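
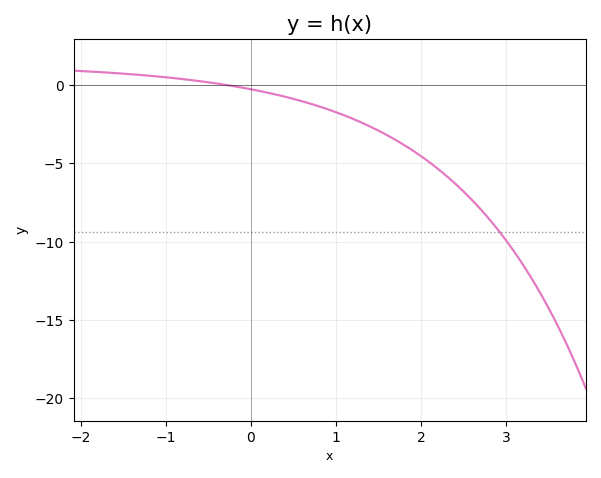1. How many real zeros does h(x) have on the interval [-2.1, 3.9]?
1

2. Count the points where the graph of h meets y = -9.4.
1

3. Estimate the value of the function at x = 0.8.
-1.36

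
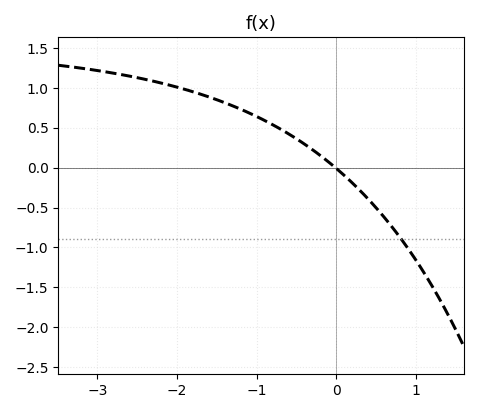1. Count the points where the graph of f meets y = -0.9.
1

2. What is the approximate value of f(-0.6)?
0.424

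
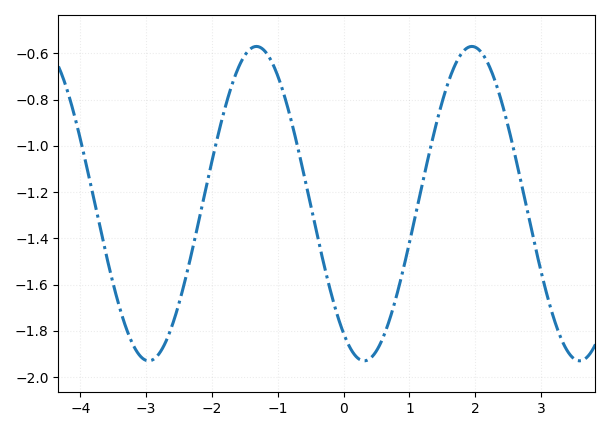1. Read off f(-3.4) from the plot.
-1.7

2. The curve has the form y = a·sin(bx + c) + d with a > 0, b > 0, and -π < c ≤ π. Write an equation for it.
y = 0.68sin(1.9x - 2.2) - 1.25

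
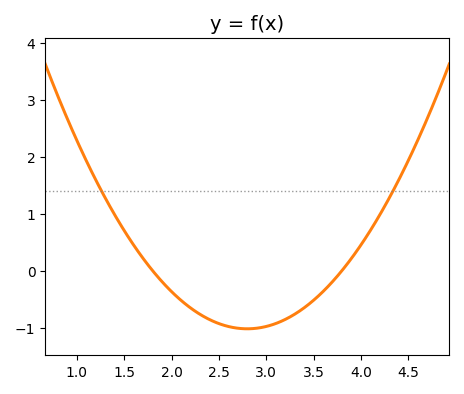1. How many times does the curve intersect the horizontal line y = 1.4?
2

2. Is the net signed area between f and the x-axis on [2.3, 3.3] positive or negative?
negative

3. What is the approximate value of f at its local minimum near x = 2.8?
-1.02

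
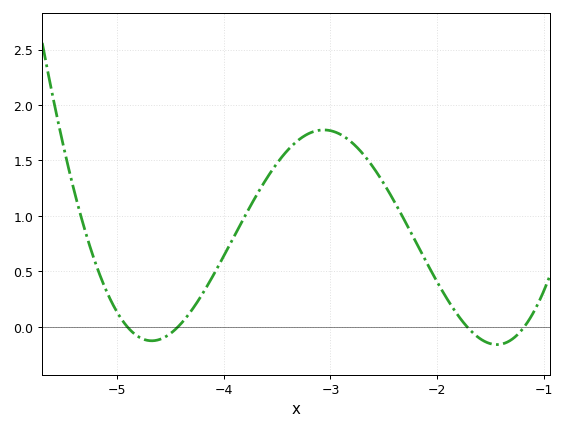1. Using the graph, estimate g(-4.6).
-0.1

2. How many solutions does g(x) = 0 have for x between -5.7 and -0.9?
4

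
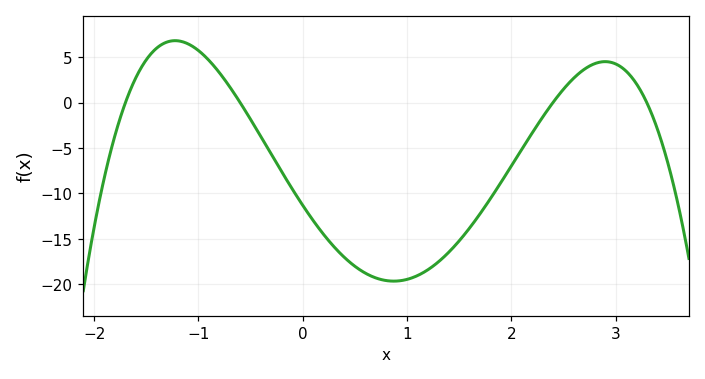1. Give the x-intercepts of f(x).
-1.7, -0.6, 2.4, 3.3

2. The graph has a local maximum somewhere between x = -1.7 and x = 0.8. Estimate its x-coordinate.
-1.22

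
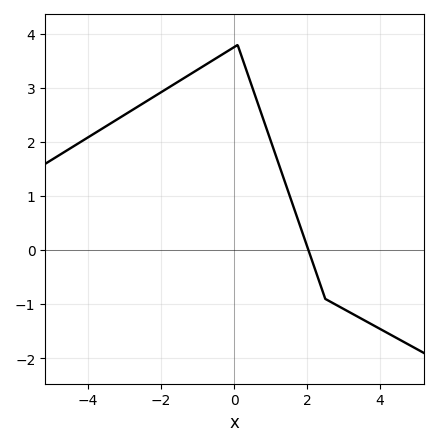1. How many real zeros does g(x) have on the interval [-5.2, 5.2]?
1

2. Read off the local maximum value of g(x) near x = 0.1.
3.8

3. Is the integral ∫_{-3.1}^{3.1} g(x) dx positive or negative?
positive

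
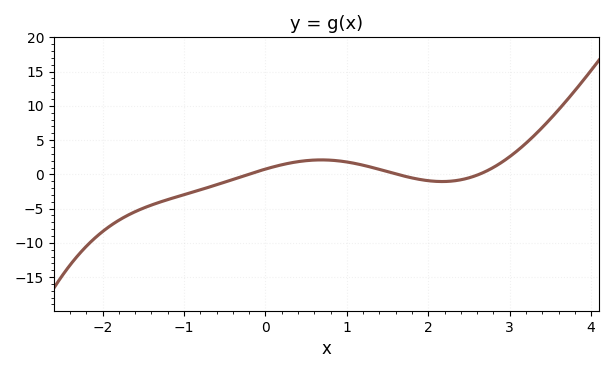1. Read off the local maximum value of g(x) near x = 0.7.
2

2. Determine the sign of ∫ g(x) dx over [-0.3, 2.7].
positive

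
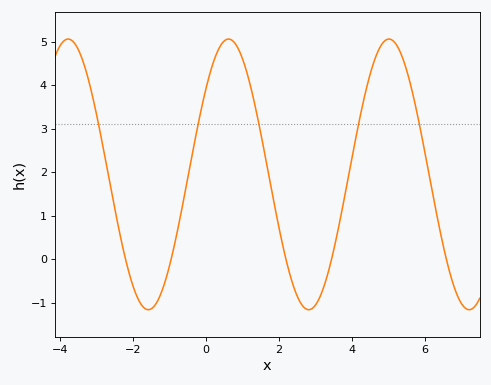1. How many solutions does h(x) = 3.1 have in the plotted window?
5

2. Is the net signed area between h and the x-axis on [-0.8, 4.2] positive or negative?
positive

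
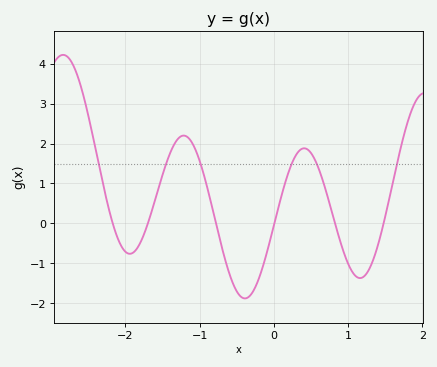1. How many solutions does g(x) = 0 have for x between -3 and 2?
6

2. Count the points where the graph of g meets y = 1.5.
6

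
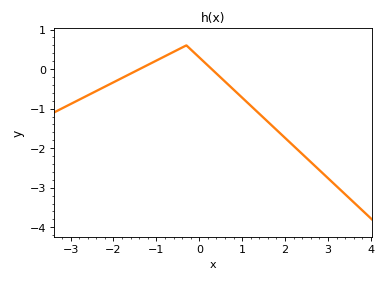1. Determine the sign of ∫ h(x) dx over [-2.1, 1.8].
negative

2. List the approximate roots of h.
-1.4, 0.3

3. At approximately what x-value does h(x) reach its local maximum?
-0.3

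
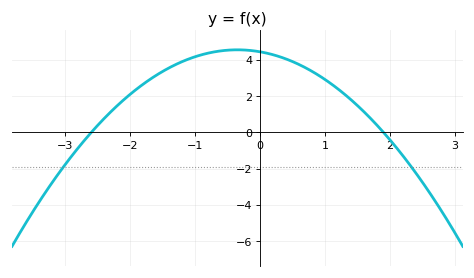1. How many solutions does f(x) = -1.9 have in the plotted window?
2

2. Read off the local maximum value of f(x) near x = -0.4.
4.6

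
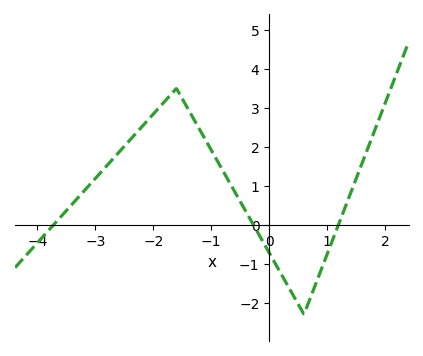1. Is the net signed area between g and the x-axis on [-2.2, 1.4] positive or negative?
positive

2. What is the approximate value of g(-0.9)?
1.65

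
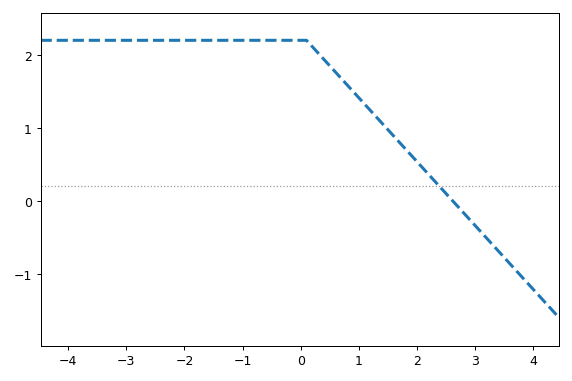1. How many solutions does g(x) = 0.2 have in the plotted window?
1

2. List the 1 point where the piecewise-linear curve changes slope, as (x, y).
(0.1, 2.2)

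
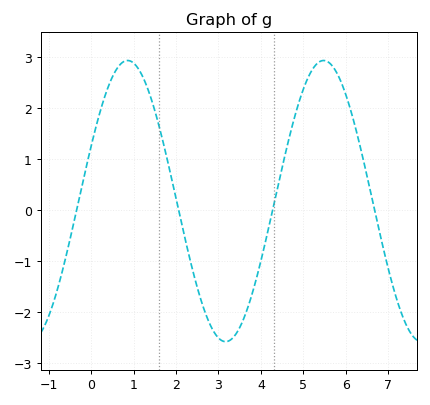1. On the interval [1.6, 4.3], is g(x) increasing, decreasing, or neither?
neither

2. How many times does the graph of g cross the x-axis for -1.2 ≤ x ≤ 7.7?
4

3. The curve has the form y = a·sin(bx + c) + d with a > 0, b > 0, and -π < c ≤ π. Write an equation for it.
y = 2.76sin(1.36x + 0.402) + 0.18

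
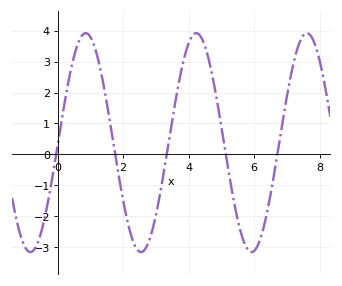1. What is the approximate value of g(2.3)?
-2.8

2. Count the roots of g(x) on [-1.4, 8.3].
5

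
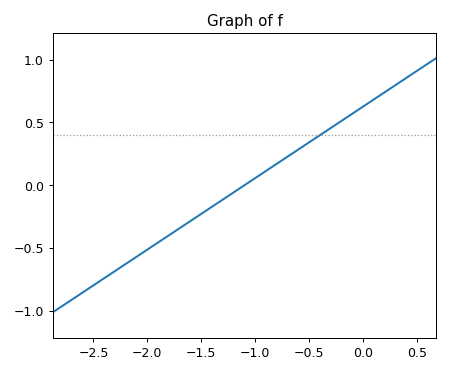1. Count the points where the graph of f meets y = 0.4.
1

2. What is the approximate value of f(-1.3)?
-0.1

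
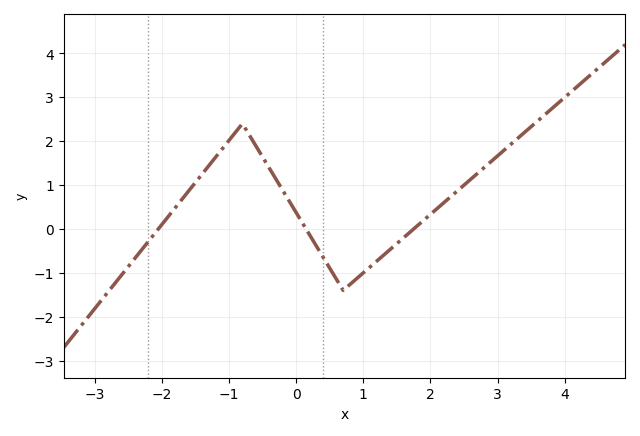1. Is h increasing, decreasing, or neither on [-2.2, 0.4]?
neither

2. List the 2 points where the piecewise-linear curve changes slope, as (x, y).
(-0.8, 2.4); (0.7, -1.4)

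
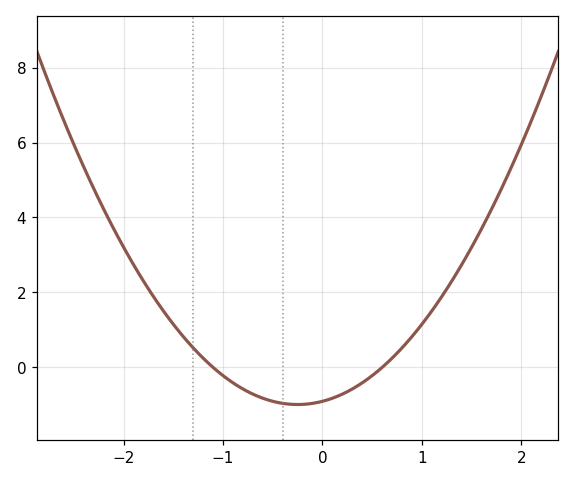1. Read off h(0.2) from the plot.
-0.8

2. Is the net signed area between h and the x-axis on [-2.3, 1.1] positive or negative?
positive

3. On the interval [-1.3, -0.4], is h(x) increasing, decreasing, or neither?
decreasing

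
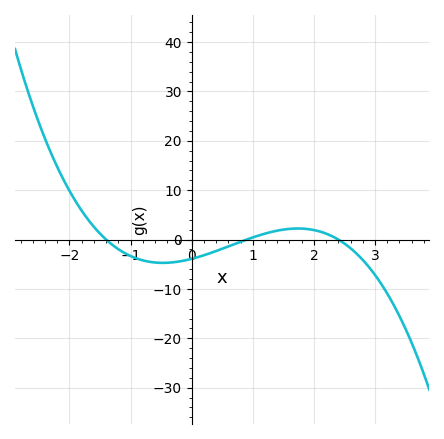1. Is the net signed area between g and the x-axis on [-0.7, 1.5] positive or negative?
negative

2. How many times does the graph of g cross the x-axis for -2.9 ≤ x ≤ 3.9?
3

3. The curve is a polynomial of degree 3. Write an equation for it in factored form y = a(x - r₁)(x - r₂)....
y = -1.29(x + 1.4)(x - 0.9)(x - 2.4)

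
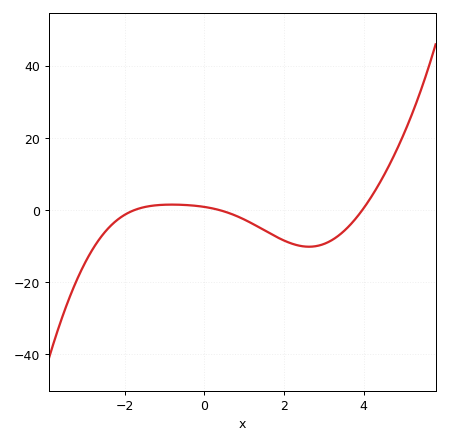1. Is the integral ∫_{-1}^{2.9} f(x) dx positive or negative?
negative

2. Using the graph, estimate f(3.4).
-6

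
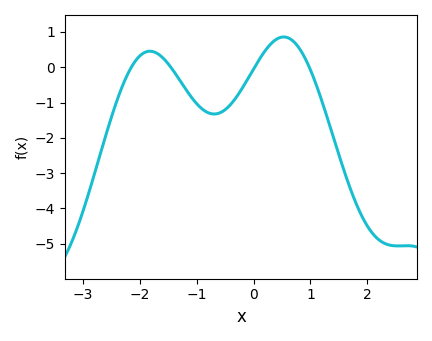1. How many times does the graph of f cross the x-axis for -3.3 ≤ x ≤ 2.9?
4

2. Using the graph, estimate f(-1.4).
-0.1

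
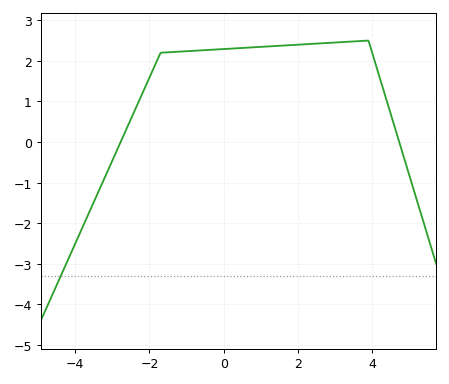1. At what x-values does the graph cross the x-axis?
-2.8, 4.8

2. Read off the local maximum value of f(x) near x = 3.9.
2.5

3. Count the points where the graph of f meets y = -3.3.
1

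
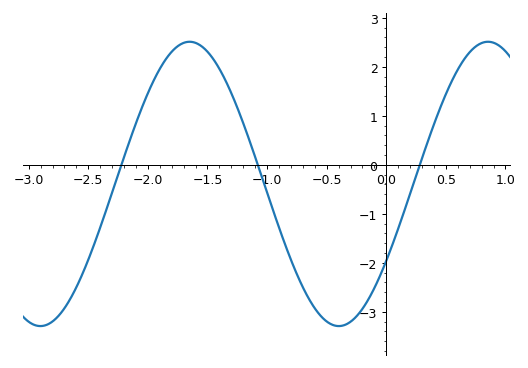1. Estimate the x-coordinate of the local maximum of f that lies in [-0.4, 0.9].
0.853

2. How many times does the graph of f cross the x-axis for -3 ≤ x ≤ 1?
3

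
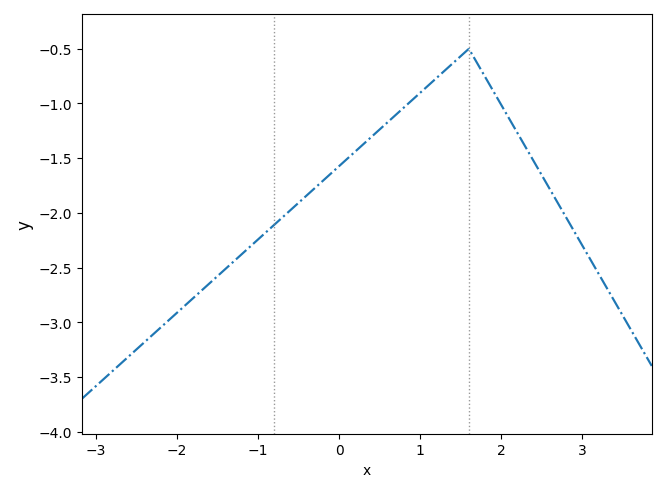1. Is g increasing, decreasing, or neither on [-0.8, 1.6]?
increasing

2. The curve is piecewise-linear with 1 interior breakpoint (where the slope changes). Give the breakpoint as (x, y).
(1.6, -0.5)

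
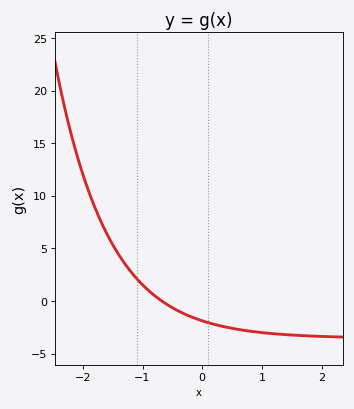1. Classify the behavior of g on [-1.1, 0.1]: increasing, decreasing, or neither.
decreasing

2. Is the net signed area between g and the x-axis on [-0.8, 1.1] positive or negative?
negative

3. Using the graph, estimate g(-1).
1.5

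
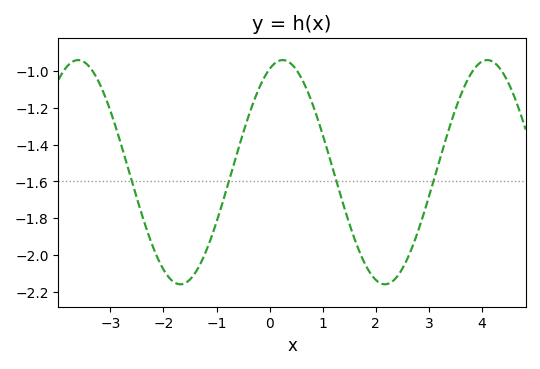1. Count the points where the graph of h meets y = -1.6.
4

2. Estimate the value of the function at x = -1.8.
-2.14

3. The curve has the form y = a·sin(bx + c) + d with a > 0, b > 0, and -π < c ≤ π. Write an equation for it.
y = 0.61sin(1.6x + 1.2) - 1.55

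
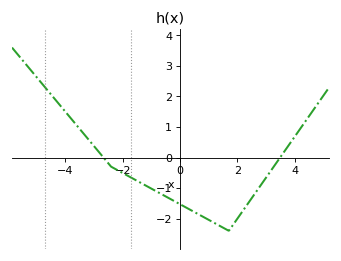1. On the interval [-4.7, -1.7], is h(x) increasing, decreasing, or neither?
decreasing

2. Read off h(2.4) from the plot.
-1.46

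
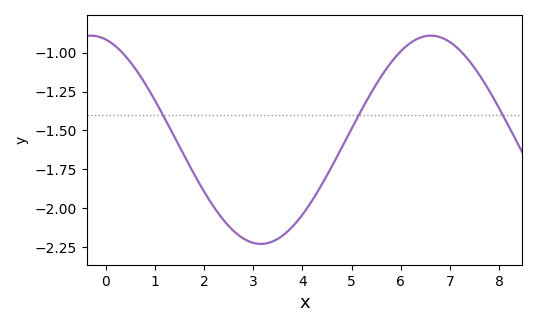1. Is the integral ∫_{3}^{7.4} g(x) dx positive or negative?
negative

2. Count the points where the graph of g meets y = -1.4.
3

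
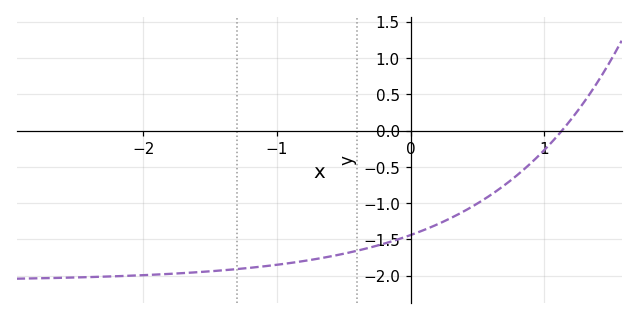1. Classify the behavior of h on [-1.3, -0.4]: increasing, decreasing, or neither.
increasing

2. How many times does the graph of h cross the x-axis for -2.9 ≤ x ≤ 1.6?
1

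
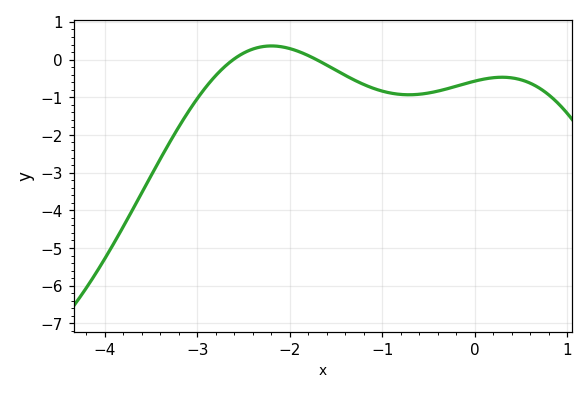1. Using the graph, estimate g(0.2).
-0.481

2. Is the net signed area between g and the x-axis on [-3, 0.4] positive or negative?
negative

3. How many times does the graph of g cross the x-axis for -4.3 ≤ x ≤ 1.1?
2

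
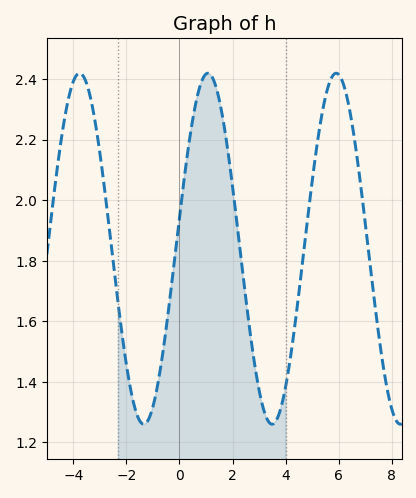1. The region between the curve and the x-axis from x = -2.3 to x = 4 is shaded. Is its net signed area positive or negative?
positive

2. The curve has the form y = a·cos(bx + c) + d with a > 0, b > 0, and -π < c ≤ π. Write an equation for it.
y = 0.58cos(1.3x - 1.39) + 1.84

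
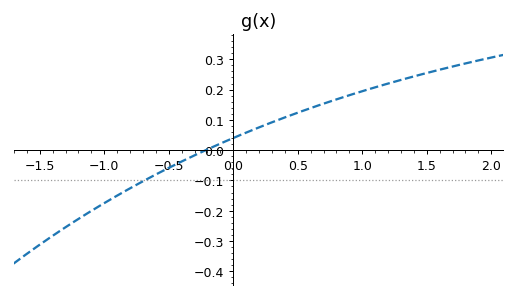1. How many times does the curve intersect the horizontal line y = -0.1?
1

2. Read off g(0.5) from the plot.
0.124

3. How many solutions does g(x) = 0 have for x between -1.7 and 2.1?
1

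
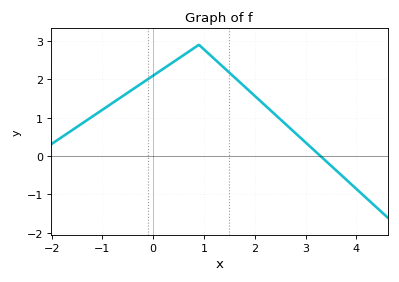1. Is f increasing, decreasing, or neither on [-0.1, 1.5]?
neither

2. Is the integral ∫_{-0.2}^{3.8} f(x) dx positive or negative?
positive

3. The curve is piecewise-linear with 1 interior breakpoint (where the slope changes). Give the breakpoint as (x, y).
(0.9, 2.9)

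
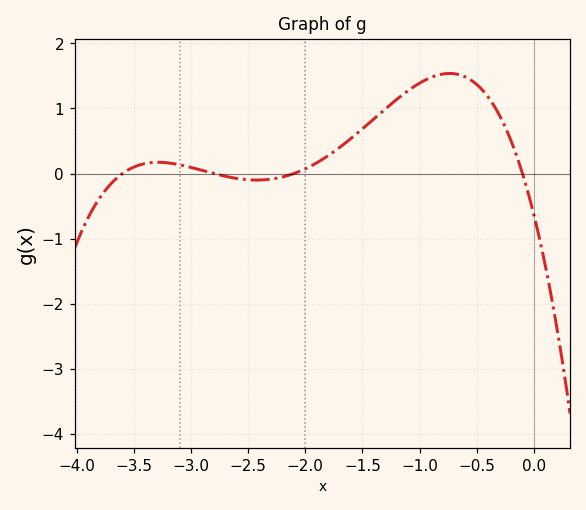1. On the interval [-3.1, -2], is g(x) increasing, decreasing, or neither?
neither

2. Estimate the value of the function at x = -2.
0.073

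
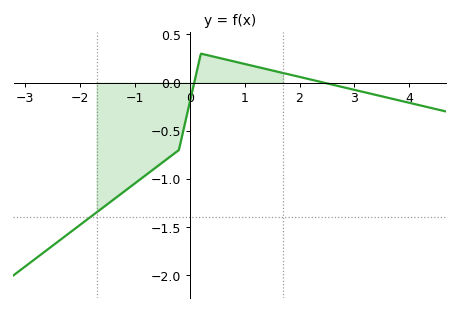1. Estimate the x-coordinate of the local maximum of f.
0.202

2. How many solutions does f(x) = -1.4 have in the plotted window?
1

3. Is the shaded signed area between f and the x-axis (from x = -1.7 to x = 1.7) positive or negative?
negative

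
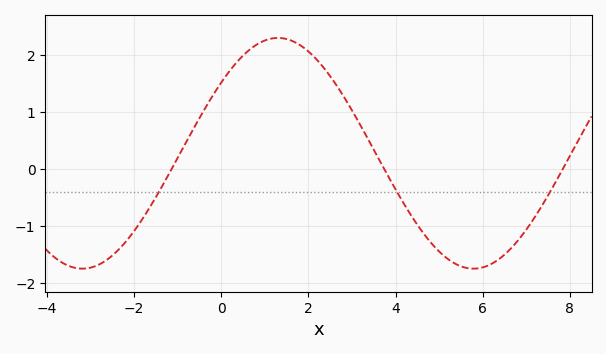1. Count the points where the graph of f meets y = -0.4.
3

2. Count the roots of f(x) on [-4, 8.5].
3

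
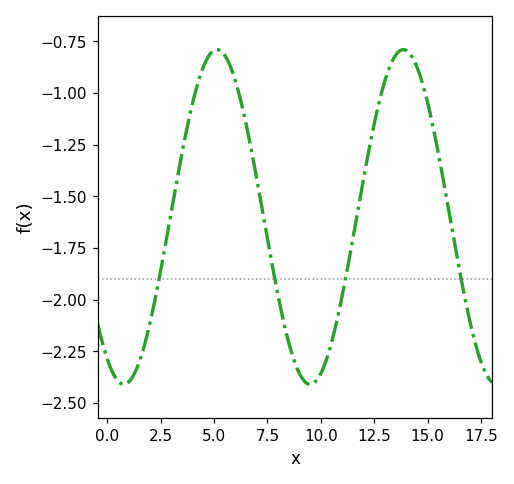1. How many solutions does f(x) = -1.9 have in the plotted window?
4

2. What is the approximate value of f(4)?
-1.05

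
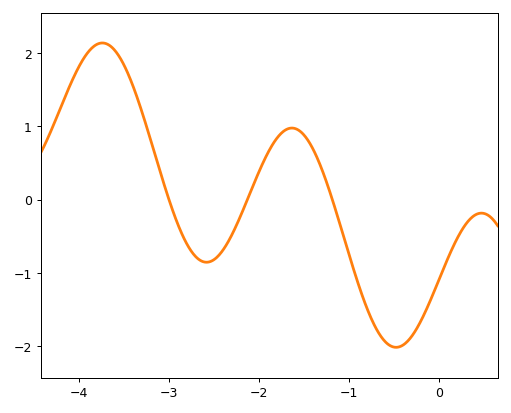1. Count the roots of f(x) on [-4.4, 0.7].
3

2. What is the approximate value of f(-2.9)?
-0.344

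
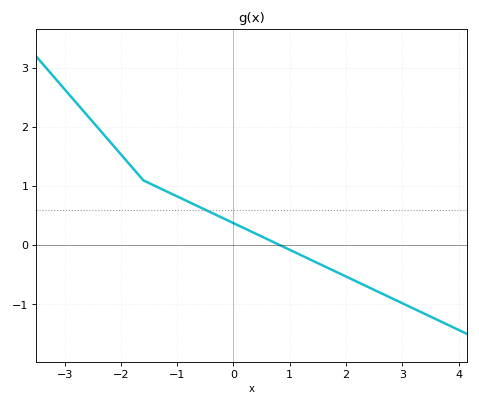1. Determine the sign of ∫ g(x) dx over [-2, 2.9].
positive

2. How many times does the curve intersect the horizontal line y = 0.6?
1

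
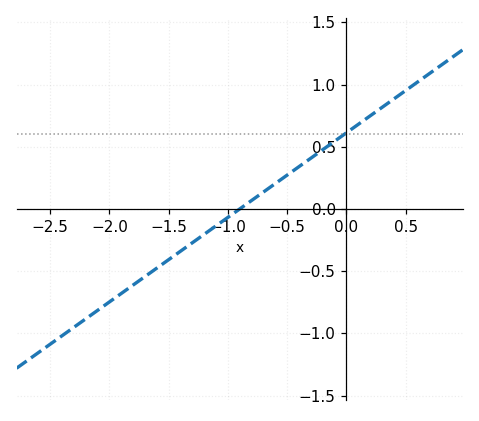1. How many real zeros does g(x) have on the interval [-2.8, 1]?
1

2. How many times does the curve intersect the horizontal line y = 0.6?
1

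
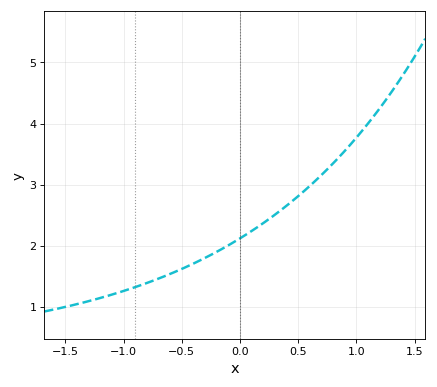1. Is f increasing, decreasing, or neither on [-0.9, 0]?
increasing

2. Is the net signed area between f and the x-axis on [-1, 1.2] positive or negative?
positive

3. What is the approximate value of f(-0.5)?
1.62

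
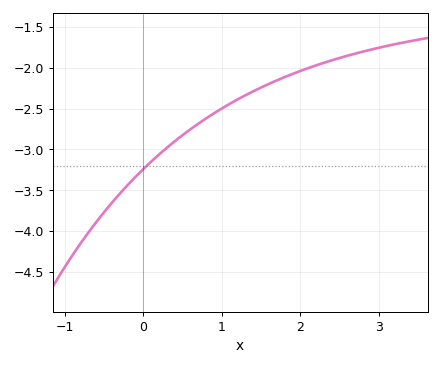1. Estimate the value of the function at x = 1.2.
-2.4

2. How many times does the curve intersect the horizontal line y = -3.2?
1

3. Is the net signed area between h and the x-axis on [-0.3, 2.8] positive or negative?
negative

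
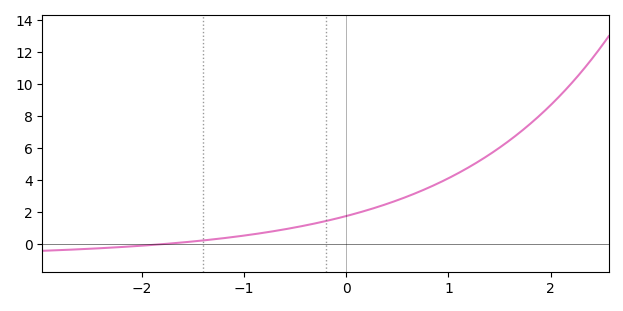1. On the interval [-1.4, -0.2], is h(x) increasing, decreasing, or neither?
increasing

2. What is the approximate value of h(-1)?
0.538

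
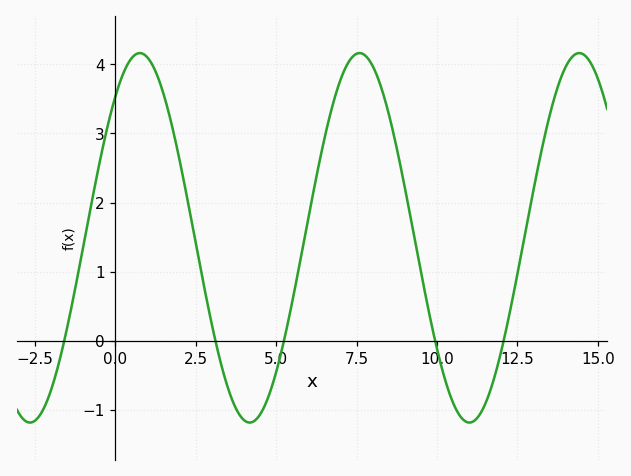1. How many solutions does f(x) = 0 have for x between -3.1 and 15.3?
5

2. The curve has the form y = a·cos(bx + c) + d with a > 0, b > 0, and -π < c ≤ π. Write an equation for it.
y = 2.67cos(0.92x - 0.7) + 1.49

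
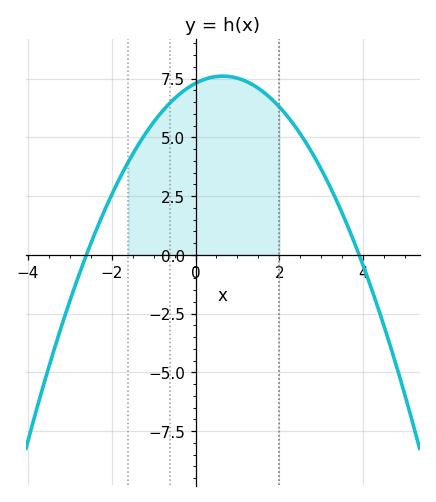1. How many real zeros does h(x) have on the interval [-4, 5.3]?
2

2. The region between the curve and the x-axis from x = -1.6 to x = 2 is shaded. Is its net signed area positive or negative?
positive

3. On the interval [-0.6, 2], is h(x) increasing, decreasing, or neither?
neither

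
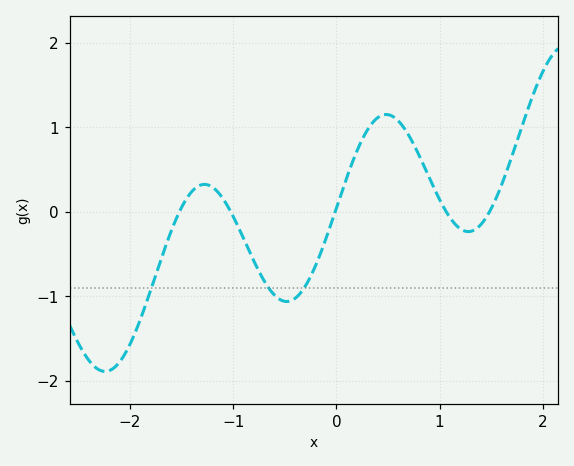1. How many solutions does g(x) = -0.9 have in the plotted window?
3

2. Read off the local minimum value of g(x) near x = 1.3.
-0.2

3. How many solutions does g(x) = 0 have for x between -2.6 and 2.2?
5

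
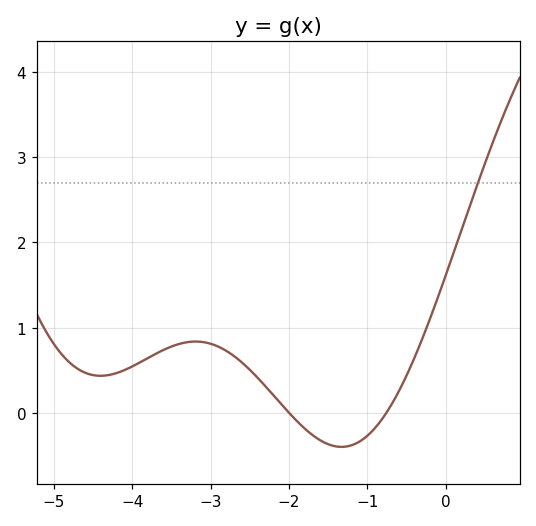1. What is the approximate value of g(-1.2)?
-0.4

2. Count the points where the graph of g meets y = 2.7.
1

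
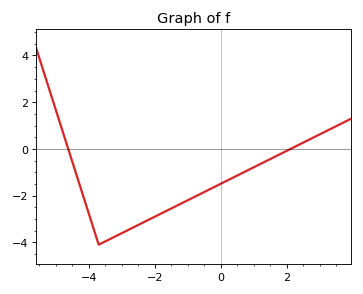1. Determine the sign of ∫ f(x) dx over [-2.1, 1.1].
negative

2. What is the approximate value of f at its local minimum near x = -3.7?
-4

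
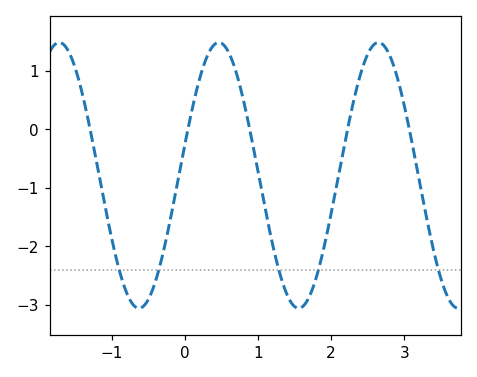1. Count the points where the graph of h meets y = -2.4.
5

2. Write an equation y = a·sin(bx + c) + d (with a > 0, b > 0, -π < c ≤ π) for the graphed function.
y = 2.27sin(2.9x + 0.23) - 0.79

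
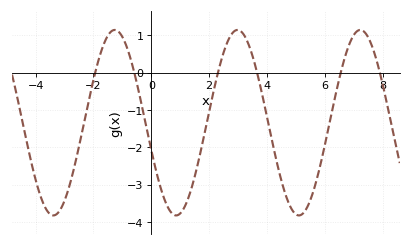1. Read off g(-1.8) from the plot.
0.4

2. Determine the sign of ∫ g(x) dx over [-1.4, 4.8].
negative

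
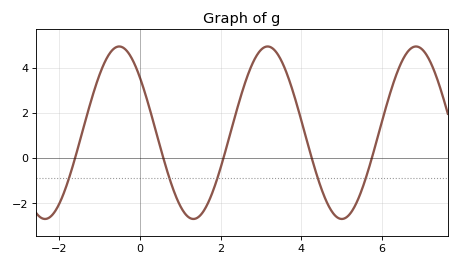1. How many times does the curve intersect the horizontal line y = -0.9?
5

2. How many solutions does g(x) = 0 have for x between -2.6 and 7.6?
5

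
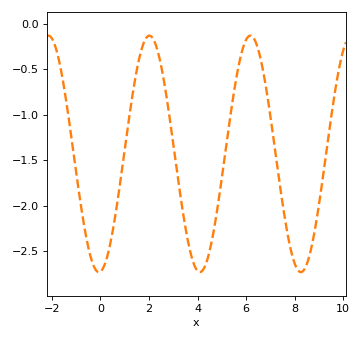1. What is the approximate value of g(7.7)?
-2.3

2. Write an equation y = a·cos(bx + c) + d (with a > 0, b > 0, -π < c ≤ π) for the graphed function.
y = 1.3cos(1.51x - 3.04) - 1.43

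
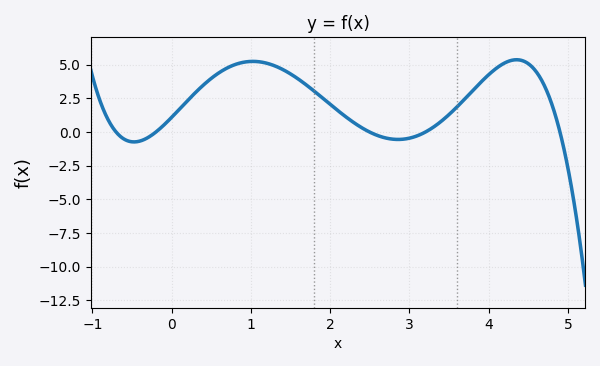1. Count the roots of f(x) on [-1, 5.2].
5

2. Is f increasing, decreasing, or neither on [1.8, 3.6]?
neither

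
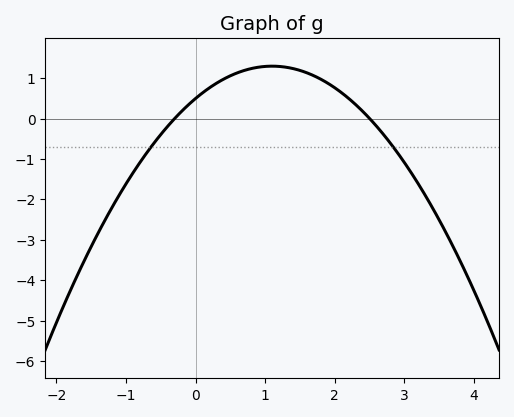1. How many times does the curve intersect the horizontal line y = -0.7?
2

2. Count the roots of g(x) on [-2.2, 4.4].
2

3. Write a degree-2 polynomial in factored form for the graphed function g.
y = -0.66(x + 0.3)(x - 2.5)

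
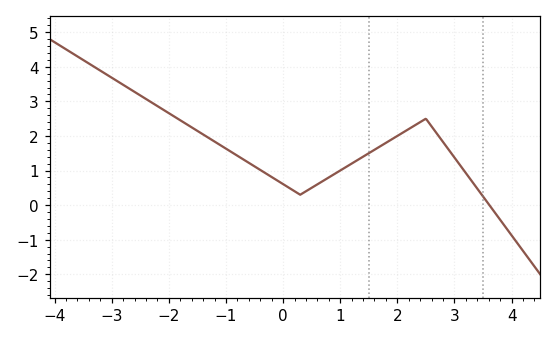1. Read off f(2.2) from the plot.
2.2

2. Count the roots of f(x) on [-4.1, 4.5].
1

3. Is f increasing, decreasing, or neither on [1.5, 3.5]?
neither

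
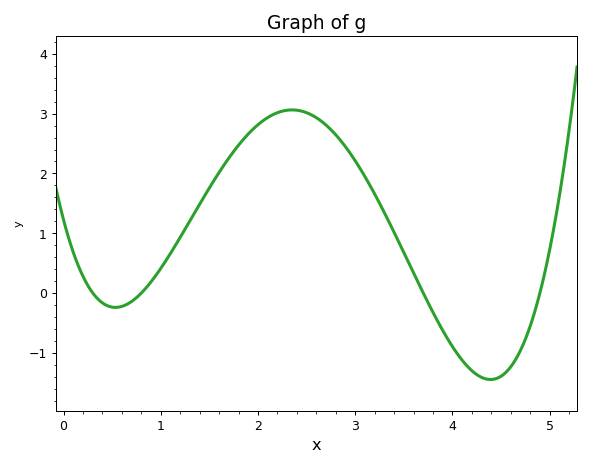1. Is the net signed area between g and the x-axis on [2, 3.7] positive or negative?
positive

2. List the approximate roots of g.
0.3, 0.8, 3.7, 4.9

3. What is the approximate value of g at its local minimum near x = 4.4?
-1.4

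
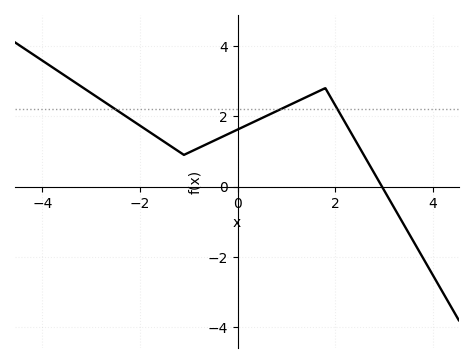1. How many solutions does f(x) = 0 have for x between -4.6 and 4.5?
1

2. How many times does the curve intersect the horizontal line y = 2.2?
3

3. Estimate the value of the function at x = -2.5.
2.19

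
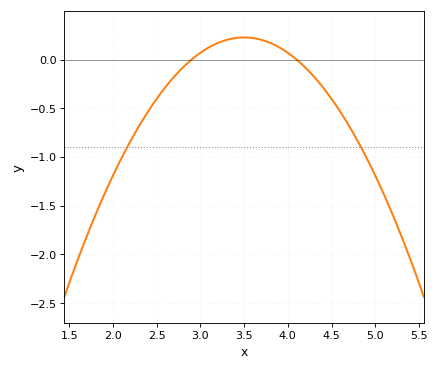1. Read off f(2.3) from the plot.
-0.68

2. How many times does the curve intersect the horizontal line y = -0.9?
2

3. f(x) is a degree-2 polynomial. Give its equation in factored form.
y = -0.63(x - 2.9)(x - 4.1)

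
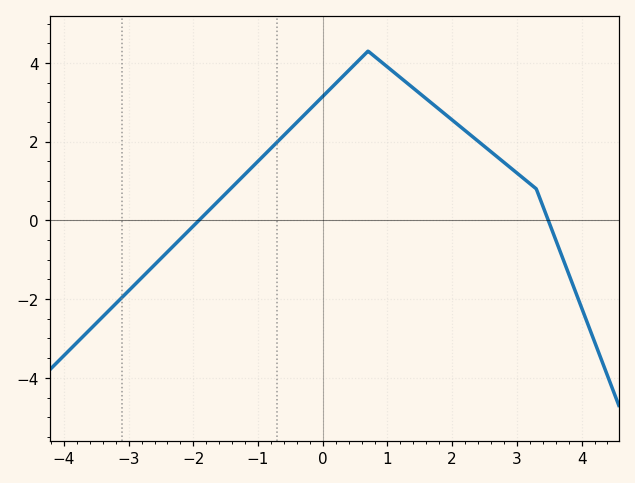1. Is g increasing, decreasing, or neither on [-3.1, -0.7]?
increasing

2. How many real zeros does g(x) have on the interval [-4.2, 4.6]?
2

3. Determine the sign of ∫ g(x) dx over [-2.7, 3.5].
positive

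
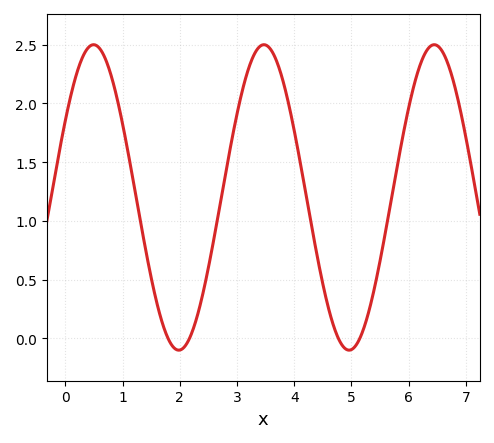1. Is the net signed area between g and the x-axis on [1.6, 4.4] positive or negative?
positive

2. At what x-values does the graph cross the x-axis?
1.8, 2.2, 4.8, 5.2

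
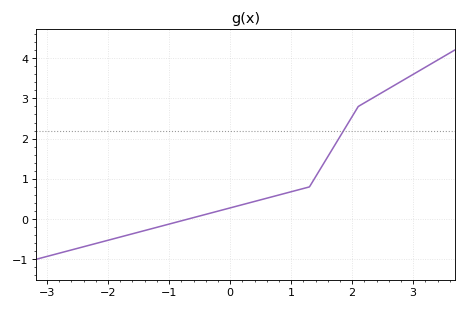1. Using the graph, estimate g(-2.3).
-0.6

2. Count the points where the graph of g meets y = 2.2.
1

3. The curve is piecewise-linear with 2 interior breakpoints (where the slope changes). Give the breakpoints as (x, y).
(1.3, 0.8); (2.1, 2.8)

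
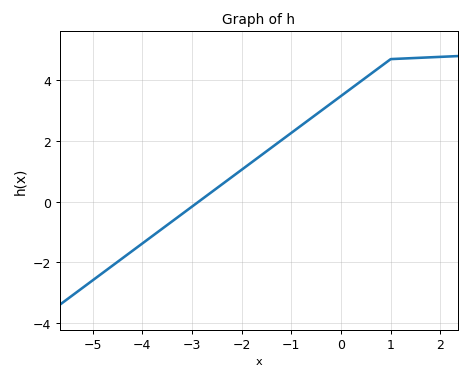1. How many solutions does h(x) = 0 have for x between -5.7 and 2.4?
1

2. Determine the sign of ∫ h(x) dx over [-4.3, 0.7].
positive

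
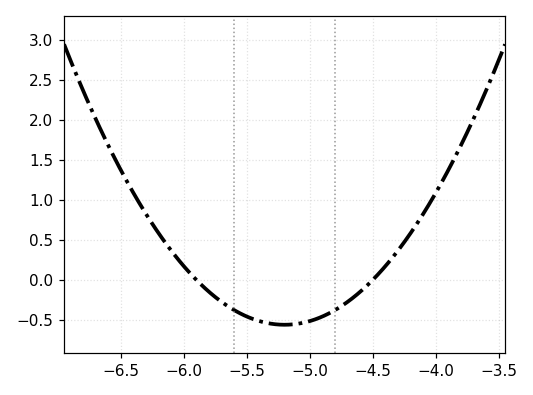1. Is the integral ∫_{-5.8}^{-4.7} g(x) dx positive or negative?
negative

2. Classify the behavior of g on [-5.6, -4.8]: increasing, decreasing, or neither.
neither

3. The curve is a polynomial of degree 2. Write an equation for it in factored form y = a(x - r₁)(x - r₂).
y = 1.14(x + 5.9)(x + 4.5)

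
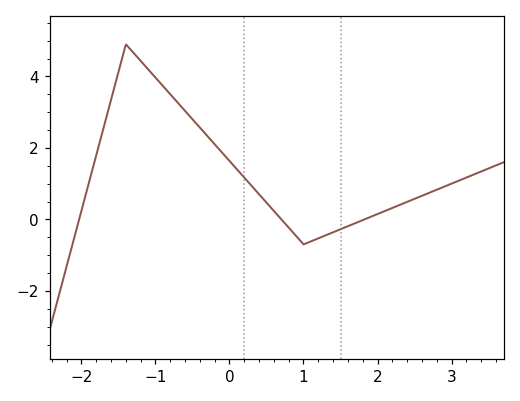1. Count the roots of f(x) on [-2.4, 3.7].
3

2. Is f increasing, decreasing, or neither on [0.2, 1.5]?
neither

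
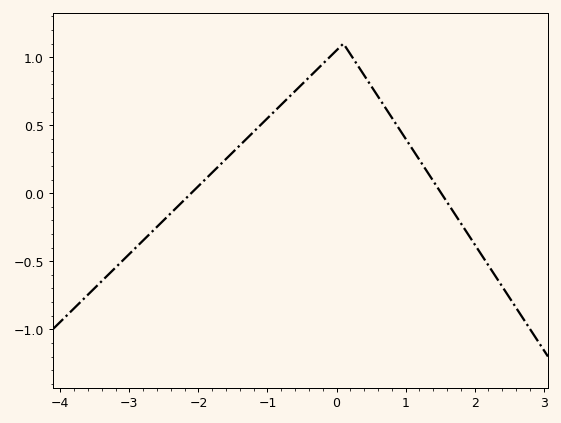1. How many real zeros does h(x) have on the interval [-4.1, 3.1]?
2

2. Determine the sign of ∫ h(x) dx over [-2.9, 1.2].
positive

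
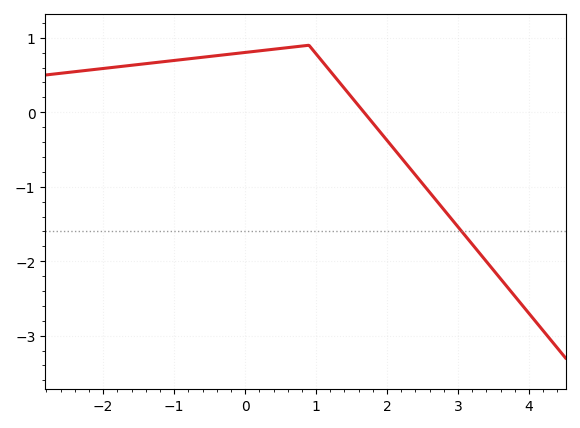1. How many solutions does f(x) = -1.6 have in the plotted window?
1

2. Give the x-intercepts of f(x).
1.67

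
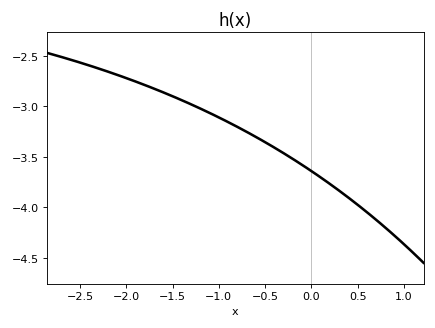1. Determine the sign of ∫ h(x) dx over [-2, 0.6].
negative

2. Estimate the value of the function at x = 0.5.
-3.97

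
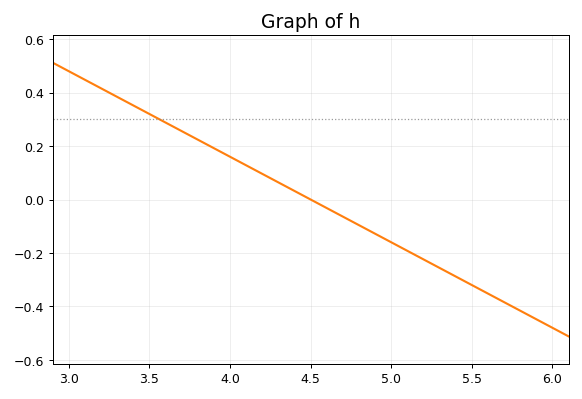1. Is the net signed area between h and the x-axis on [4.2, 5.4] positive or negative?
negative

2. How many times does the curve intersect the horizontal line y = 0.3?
1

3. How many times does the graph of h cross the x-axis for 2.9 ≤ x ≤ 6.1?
1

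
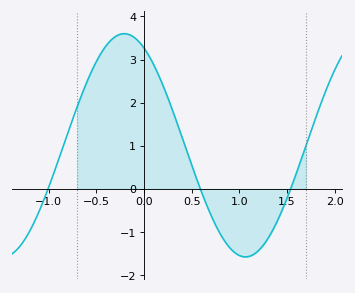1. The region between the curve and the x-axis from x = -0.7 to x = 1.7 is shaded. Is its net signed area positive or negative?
positive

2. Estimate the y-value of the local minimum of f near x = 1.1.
-1.6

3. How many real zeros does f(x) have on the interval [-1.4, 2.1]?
3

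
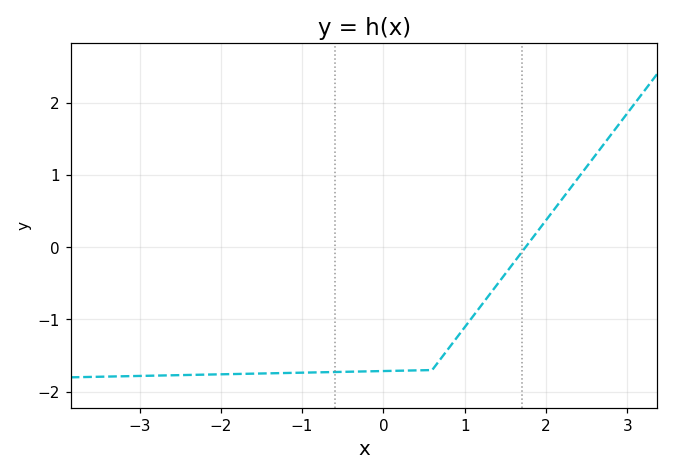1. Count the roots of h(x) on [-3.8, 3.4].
1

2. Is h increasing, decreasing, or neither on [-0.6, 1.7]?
increasing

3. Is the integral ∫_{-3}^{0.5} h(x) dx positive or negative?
negative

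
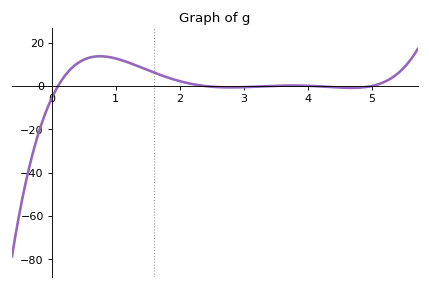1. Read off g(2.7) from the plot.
-0.598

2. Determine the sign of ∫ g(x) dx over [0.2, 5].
positive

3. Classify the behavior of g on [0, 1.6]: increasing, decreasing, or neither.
neither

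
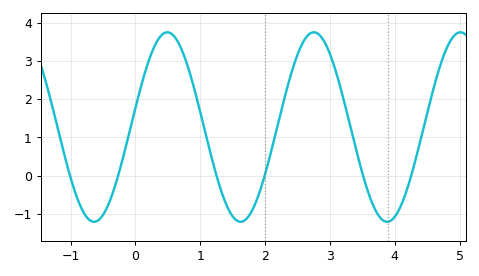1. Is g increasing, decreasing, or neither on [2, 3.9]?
neither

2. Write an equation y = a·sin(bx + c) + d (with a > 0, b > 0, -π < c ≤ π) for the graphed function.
y = 2.48sin(2.8x + 0.2) + 1.27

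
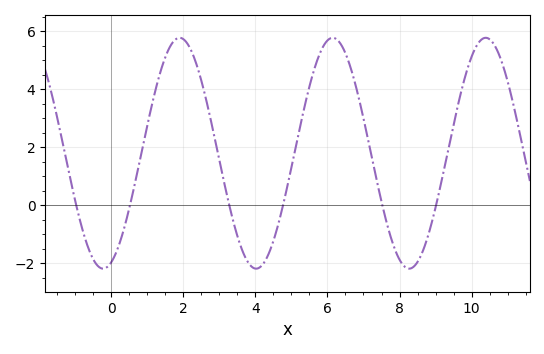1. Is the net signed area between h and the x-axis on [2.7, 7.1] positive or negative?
positive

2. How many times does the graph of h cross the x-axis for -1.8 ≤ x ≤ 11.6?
6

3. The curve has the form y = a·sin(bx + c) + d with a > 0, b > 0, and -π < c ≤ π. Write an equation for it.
y = 3.98sin(1.48x - 1.24) + 1.79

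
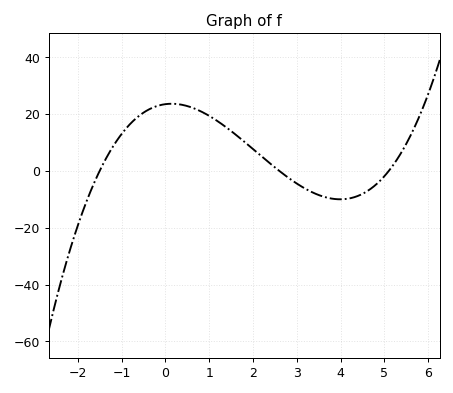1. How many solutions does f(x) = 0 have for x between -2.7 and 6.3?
3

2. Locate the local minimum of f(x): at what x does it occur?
4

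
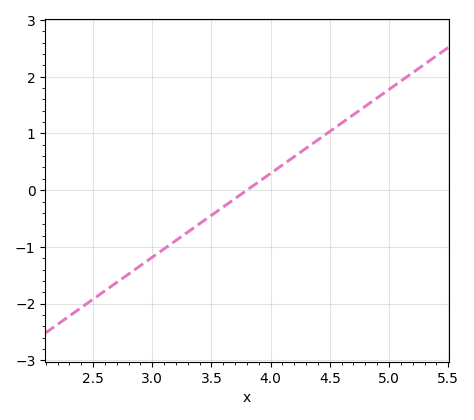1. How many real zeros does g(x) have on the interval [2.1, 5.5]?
1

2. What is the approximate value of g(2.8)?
-1.5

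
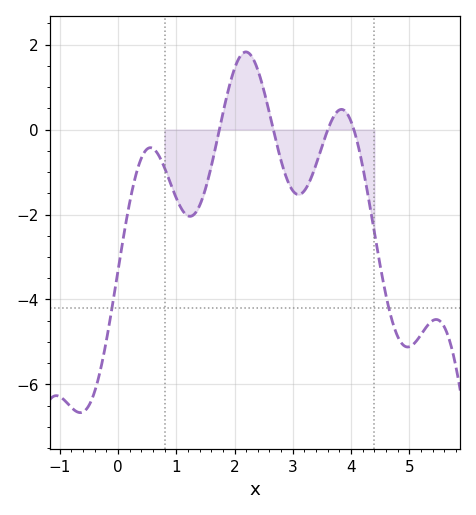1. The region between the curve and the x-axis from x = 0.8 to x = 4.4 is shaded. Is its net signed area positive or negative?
negative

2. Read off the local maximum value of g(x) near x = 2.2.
1.8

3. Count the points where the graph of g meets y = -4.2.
2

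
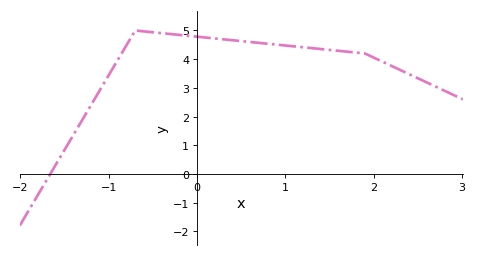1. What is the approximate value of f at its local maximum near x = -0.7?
5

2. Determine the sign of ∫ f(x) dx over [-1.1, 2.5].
positive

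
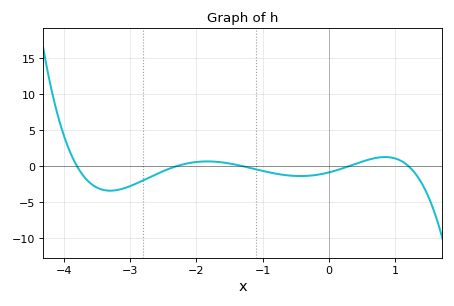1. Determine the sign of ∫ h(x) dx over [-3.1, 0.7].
negative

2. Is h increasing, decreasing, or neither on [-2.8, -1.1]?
neither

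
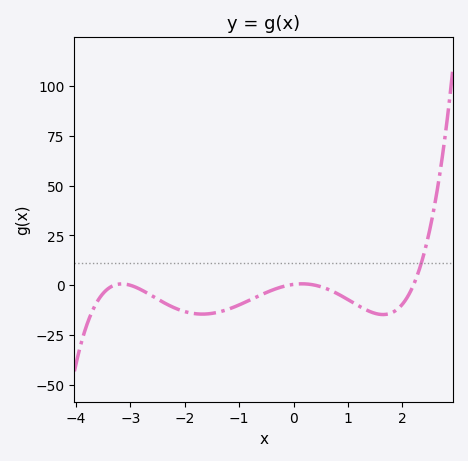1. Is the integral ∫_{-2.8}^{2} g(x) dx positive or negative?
negative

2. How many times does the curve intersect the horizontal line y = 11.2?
1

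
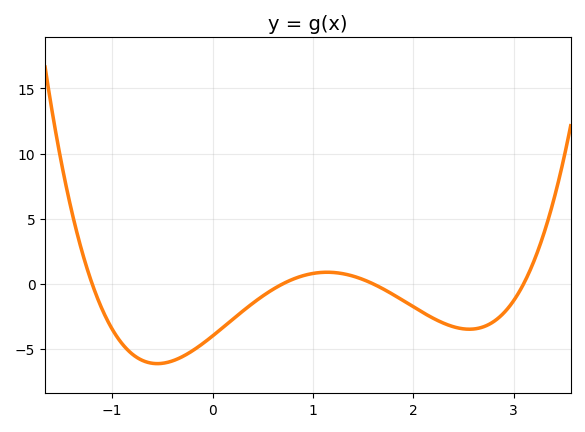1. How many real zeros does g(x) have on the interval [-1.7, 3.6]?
4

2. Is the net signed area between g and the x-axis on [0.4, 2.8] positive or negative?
negative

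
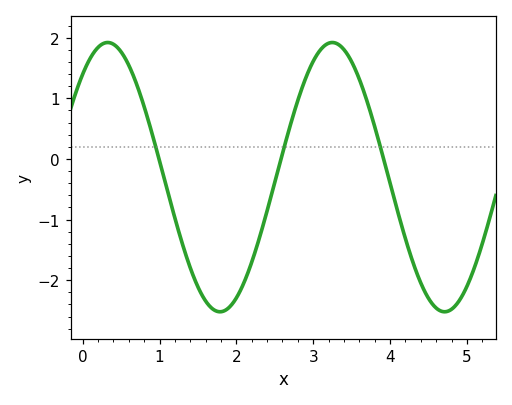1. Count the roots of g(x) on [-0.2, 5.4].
3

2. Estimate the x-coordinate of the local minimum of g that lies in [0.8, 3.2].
1.79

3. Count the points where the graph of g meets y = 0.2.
3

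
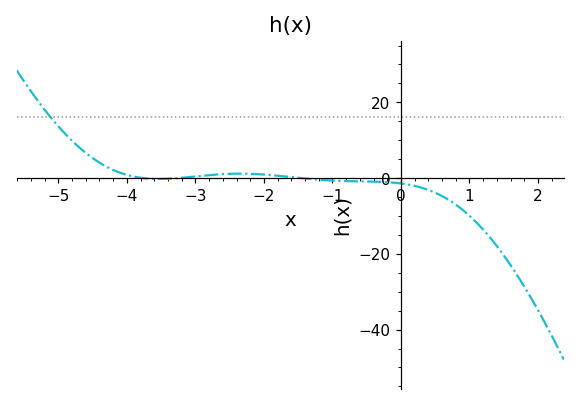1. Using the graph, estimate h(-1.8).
0.629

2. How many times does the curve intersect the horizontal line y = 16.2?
1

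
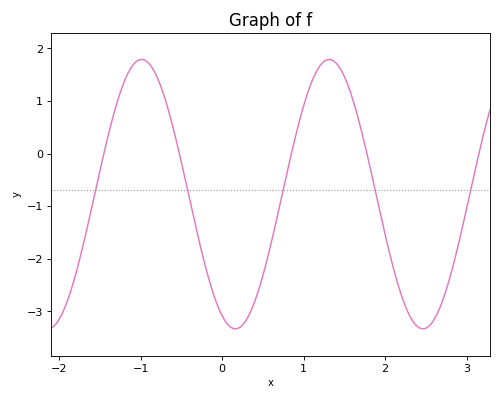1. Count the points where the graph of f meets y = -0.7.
5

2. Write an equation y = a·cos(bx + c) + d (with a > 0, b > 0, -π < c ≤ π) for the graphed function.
y = 2.56cos(2.7x + 2.7) - 0.77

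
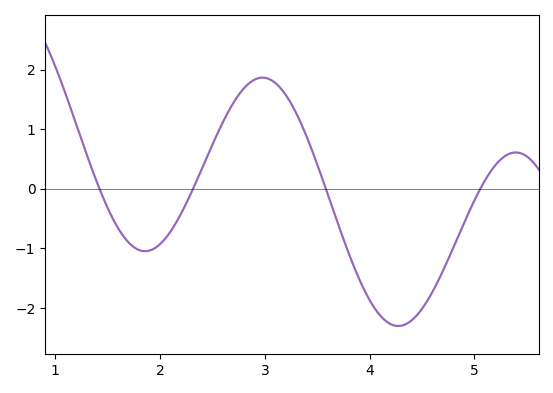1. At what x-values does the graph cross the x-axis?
1.42, 2.31, 3.58, 5.06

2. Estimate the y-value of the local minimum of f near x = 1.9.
-1.05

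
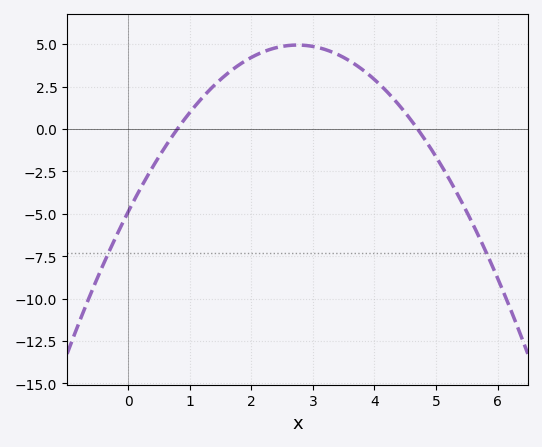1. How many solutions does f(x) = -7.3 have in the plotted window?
2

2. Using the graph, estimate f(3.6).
4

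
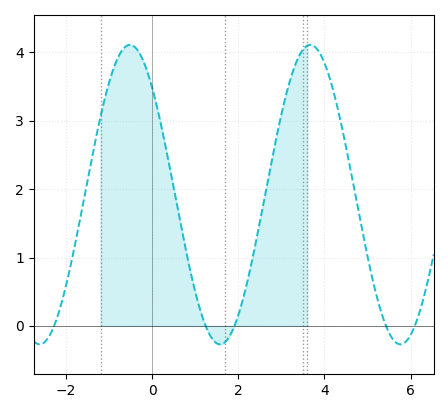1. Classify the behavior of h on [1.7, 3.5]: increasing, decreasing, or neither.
increasing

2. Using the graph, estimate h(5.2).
0.5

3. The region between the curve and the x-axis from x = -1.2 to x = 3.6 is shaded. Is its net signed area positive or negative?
positive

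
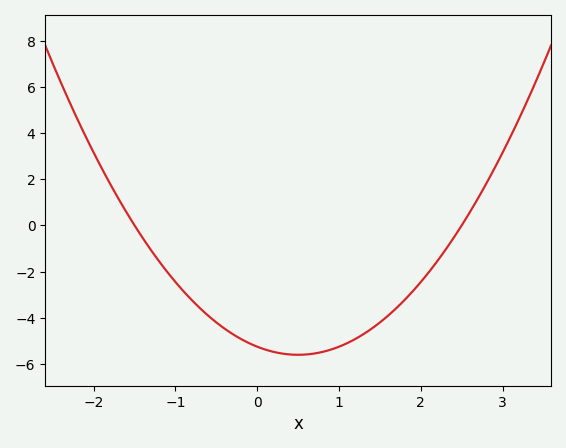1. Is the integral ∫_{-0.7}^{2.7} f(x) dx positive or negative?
negative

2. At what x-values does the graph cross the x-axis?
-1.5, 2.5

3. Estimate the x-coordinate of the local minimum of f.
0.5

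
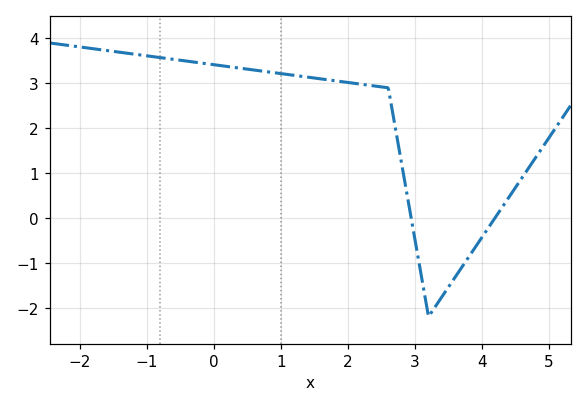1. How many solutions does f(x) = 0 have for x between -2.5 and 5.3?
2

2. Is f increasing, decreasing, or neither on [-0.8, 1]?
decreasing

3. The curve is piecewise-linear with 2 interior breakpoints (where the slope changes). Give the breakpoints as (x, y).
(2.6, 2.9); (3.2, -2.2)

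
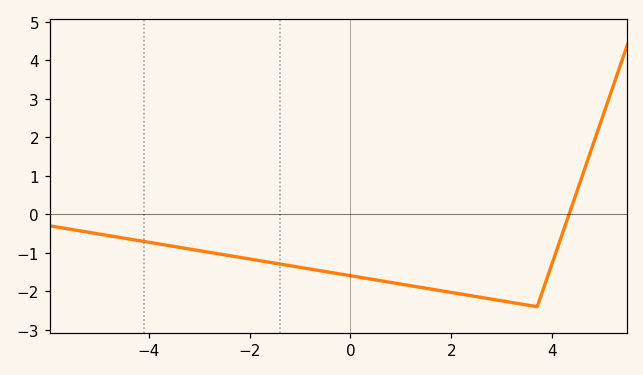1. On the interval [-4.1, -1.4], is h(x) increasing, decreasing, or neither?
decreasing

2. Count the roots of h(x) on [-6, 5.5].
1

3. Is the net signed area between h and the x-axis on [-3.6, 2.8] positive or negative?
negative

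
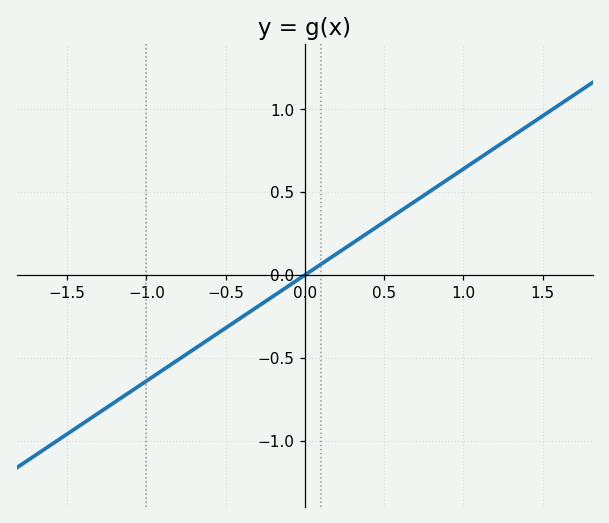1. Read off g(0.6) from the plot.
0.4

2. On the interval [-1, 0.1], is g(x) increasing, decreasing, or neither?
increasing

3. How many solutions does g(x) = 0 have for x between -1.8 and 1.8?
1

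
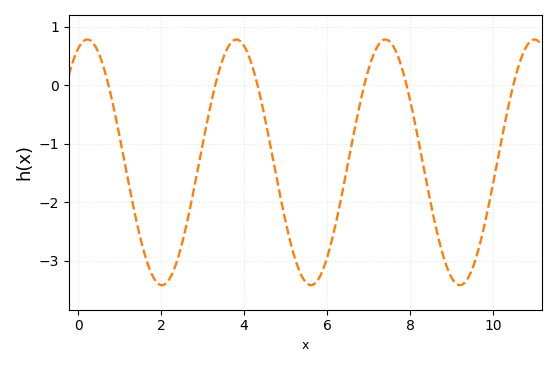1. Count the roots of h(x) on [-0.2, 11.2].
6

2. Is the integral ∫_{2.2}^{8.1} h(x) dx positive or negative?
negative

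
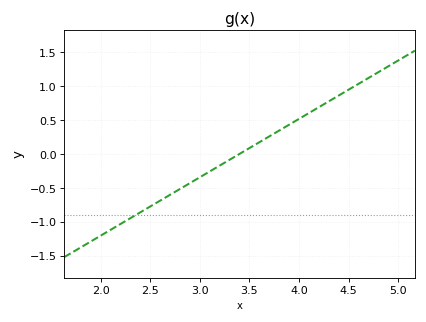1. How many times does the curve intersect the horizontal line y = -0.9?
1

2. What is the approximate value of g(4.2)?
0.7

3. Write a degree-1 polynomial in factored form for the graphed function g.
y = 0.86(x - 3.4)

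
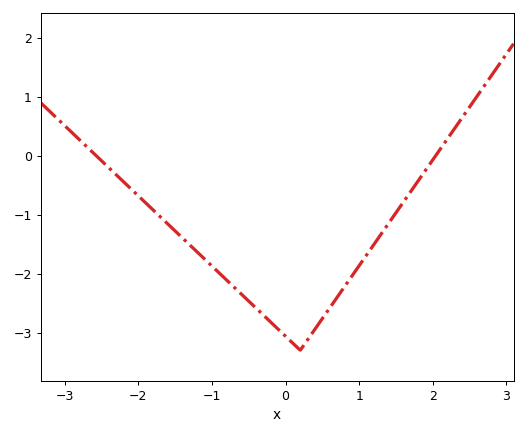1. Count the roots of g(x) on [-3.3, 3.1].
2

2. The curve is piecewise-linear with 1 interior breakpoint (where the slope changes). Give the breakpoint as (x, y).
(0.2, -3.3)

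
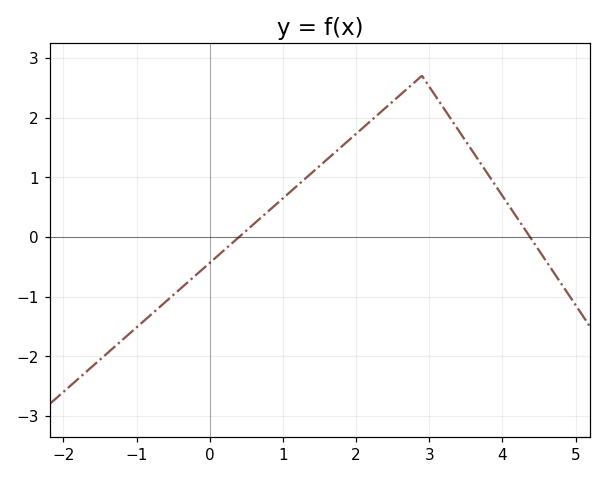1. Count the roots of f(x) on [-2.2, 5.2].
2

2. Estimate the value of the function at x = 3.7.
1.2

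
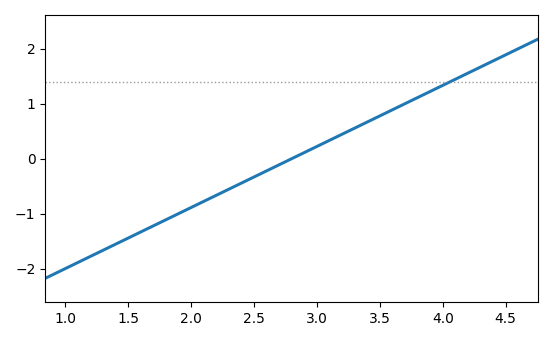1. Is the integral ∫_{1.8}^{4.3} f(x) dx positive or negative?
positive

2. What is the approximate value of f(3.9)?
1.2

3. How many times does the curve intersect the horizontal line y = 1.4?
1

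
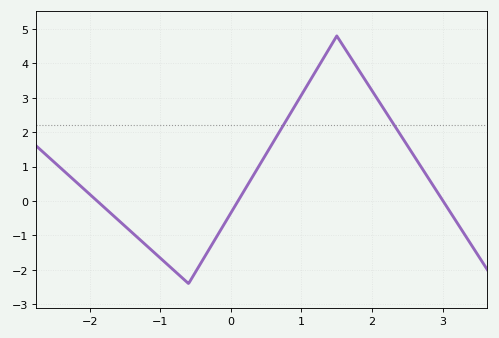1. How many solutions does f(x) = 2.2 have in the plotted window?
2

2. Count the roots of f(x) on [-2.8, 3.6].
3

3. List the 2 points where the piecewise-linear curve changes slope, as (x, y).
(-0.6, -2.4); (1.5, 4.8)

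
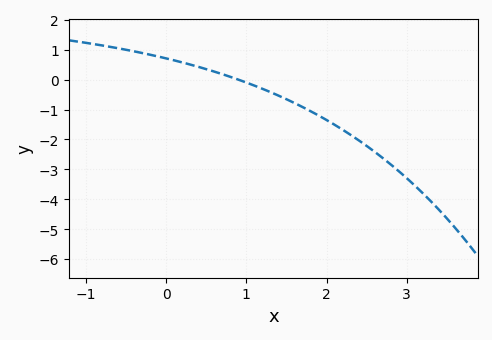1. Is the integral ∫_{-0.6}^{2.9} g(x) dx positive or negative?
negative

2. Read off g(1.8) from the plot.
-1.05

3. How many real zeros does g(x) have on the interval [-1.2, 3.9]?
1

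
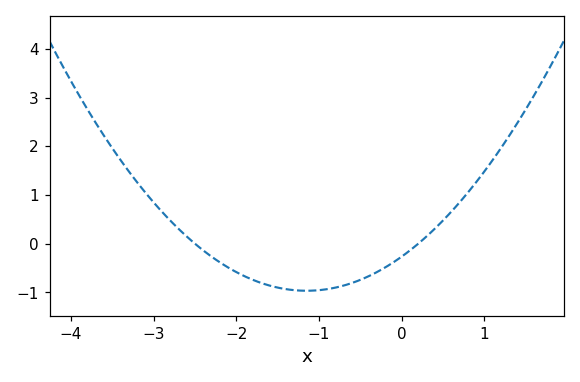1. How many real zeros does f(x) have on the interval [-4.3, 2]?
2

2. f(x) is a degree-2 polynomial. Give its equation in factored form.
y = 0.53(x + 2.5)(x - 0.2)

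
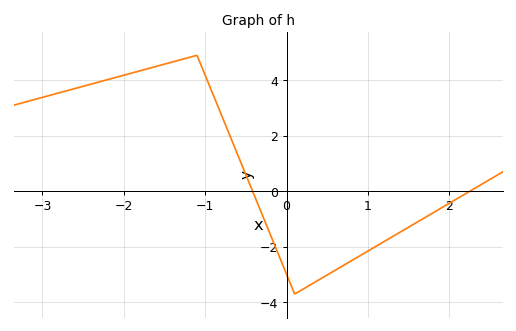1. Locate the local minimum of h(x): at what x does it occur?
0.102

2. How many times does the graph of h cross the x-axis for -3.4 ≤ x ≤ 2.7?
2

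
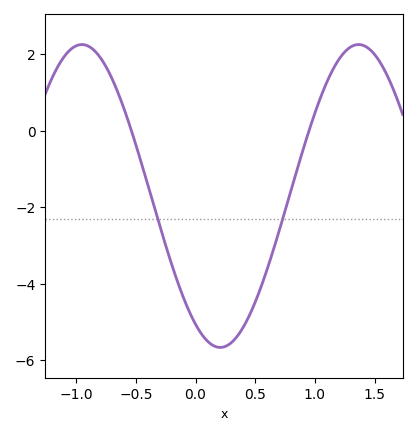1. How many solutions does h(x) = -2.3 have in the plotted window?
2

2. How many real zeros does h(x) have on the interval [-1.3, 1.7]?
2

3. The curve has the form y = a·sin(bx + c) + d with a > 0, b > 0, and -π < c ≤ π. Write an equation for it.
y = 3.96sin(2.7x - 2.1) - 1.71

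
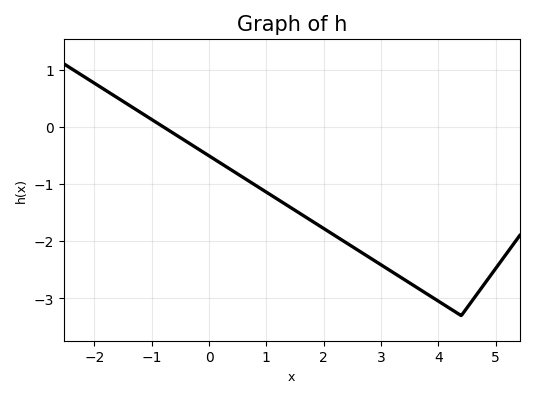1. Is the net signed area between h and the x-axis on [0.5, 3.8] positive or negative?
negative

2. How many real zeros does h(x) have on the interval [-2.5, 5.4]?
1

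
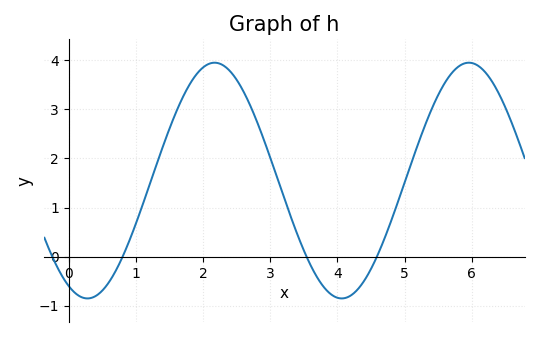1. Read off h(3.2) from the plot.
1.2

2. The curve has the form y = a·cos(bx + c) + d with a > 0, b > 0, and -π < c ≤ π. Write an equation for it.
y = 2.4cos(1.7x + 2.7) + 1.55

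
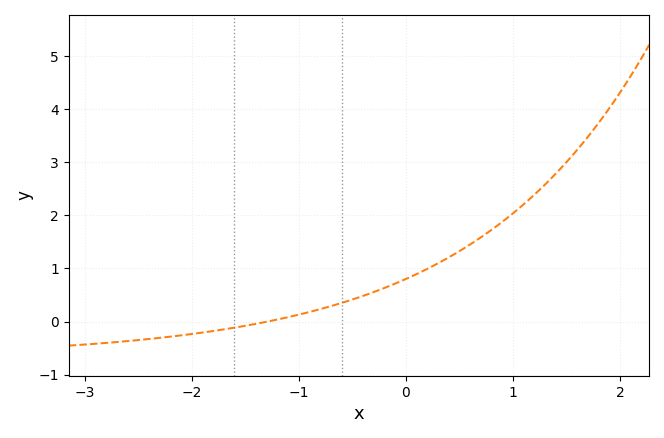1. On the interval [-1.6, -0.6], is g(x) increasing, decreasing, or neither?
increasing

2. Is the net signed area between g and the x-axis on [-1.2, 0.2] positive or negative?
positive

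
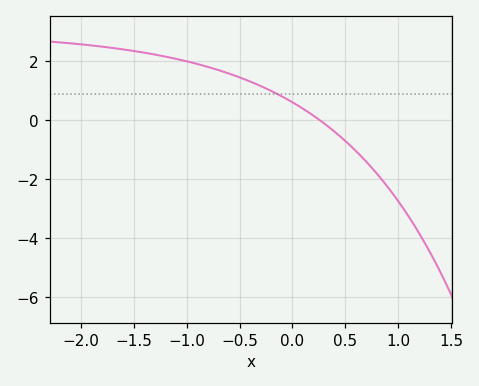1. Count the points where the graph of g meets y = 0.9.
1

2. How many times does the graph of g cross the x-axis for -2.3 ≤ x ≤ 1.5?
1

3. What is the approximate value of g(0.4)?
-0.39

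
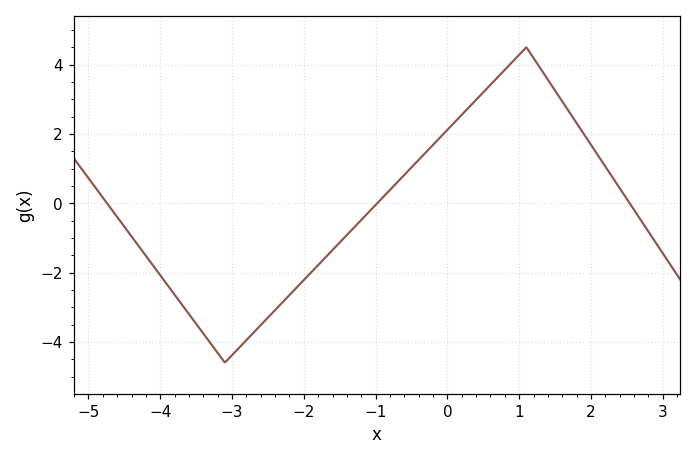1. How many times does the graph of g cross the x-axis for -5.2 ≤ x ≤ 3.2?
3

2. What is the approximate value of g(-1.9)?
-2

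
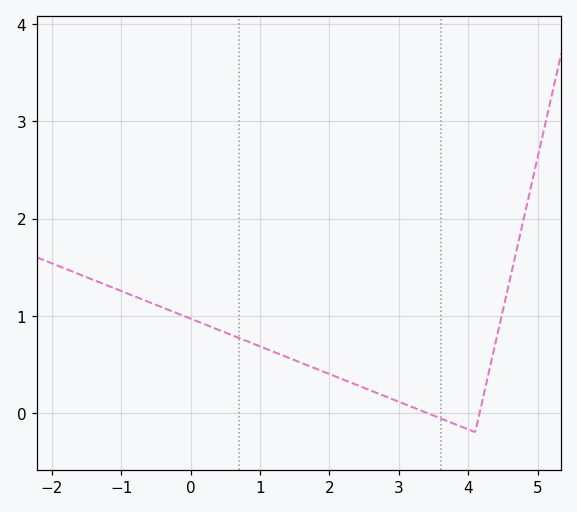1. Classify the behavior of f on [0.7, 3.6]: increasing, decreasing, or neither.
decreasing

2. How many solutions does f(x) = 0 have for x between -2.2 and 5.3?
2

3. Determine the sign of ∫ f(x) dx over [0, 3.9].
positive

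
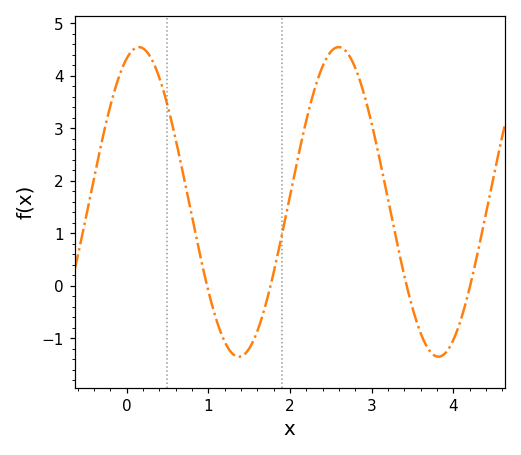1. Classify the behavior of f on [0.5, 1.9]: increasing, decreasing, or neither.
neither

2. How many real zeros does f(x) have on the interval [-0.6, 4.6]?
4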